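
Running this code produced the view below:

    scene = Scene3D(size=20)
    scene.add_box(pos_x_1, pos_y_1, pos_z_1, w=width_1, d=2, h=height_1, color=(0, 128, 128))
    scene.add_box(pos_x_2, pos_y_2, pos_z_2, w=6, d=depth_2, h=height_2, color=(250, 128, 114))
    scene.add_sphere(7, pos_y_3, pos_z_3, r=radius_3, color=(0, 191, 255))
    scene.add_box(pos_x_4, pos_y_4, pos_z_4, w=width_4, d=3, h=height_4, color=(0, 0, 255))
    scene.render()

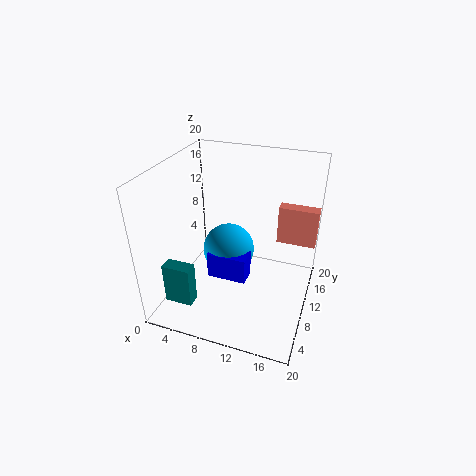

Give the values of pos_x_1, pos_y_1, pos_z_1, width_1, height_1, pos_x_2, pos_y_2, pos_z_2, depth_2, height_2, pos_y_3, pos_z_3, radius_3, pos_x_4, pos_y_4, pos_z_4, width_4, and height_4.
pos_x_1 = 1, pos_y_1 = 4, pos_z_1 = 1, width_1 = 4, height_1 = 6, pos_x_2 = 14, pos_y_2 = 17, pos_z_2 = 6, depth_2 = 2, height_2 = 6, pos_y_3 = 14, pos_z_3 = 5, radius_3 = 4, pos_x_4 = 5, pos_y_4 = 10, pos_z_4 = 2, width_4 = 6, height_4 = 4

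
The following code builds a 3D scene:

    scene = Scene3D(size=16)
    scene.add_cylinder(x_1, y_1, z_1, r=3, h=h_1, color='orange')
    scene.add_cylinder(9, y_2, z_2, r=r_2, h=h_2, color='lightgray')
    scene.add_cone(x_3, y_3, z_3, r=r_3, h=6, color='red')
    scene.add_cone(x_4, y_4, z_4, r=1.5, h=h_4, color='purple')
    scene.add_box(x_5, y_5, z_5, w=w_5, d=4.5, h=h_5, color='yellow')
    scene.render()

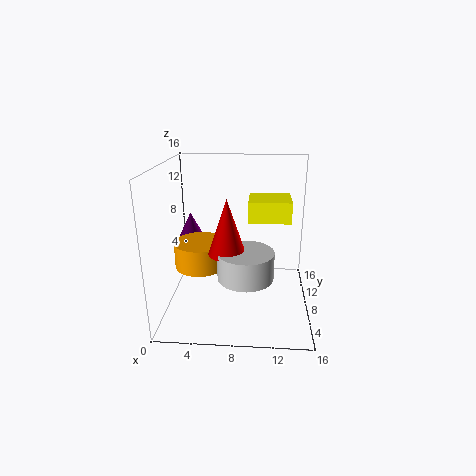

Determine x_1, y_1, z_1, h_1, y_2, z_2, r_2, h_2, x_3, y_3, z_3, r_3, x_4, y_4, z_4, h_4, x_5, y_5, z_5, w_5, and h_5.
x_1 = 3.5; y_1 = 9; z_1 = 4; h_1 = 3; y_2 = 5.5; z_2 = 4.5; r_2 = 3; h_2 = 3; x_3 = 7; y_3 = 6; z_3 = 7; r_3 = 2; x_4 = 1.5; y_4 = 13.5; z_4 = 6; h_4 = 3; x_5 = 9; y_5 = 10; z_5 = 9; w_5 = 5; h_5 = 2.5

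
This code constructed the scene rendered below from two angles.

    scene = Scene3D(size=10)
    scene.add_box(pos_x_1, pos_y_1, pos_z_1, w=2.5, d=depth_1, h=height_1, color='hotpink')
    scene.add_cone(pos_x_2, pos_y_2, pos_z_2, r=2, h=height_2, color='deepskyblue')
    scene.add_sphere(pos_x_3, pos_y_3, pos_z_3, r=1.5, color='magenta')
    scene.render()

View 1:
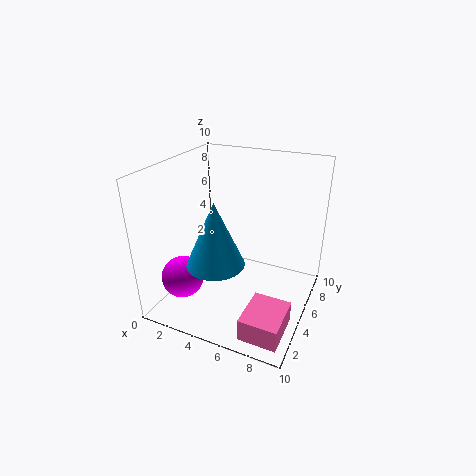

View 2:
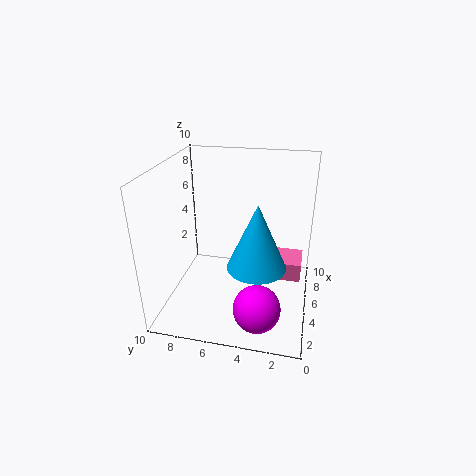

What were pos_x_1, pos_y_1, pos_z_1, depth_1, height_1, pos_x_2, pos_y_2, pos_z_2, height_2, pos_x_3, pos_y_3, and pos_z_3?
pos_x_1 = 7; pos_y_1 = 0.5; pos_z_1 = 0.5; depth_1 = 3; height_1 = 1.5; pos_x_2 = 4; pos_y_2 = 3.5; pos_z_2 = 3.5; height_2 = 4.5; pos_x_3 = 1.5; pos_y_3 = 3; pos_z_3 = 2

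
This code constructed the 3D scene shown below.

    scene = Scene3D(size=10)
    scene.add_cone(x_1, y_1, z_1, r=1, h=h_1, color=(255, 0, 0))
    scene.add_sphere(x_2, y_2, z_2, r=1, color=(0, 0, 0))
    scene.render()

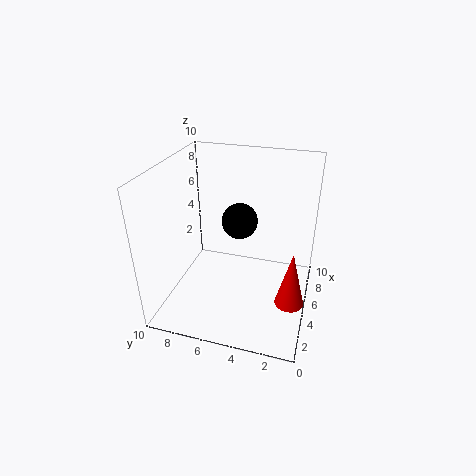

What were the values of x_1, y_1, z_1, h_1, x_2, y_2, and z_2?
x_1 = 4; y_1 = 1; z_1 = 1; h_1 = 4; x_2 = 2; y_2 = 4; z_2 = 8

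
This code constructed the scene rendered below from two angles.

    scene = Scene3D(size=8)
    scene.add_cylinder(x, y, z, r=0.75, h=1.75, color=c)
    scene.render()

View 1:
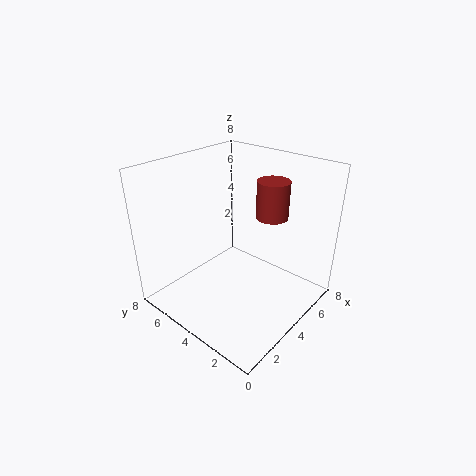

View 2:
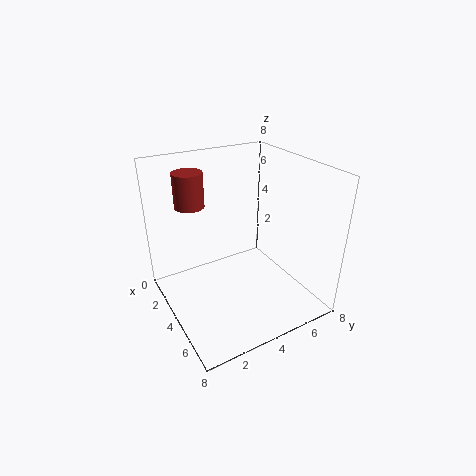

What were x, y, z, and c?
x = 3.5, y = 1.5, z = 6.25, c = 'brown'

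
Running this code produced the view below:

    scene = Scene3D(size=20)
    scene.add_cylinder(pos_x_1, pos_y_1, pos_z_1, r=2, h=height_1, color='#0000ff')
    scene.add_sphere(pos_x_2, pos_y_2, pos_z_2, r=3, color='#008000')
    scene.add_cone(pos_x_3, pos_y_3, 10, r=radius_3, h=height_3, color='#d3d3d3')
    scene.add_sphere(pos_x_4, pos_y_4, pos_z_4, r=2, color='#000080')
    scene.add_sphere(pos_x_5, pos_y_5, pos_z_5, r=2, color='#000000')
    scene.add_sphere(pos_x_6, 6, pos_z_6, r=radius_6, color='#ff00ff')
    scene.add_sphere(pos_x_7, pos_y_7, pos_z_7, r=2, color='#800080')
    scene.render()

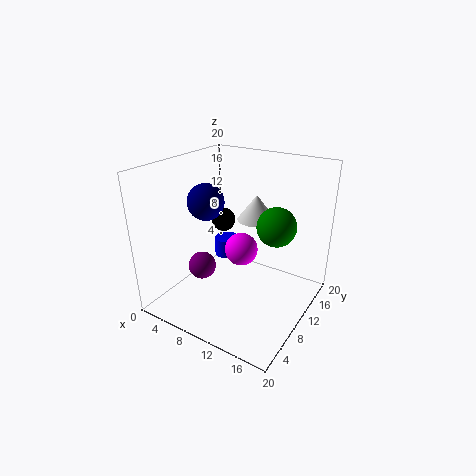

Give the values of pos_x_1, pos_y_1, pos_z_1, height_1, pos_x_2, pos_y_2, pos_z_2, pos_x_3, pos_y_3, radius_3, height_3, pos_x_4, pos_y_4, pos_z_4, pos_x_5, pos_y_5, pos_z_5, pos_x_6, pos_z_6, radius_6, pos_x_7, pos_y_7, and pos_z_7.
pos_x_1 = 4
pos_y_1 = 16
pos_z_1 = 3
height_1 = 3
pos_x_2 = 13
pos_y_2 = 16
pos_z_2 = 10
pos_x_3 = 9
pos_y_3 = 17
radius_3 = 3
height_3 = 4
pos_x_4 = 11
pos_y_4 = 2
pos_z_4 = 18
pos_x_5 = 2
pos_y_5 = 18
pos_z_5 = 8
pos_x_6 = 13
pos_z_6 = 11
radius_6 = 2
pos_x_7 = 5
pos_y_7 = 8
pos_z_7 = 5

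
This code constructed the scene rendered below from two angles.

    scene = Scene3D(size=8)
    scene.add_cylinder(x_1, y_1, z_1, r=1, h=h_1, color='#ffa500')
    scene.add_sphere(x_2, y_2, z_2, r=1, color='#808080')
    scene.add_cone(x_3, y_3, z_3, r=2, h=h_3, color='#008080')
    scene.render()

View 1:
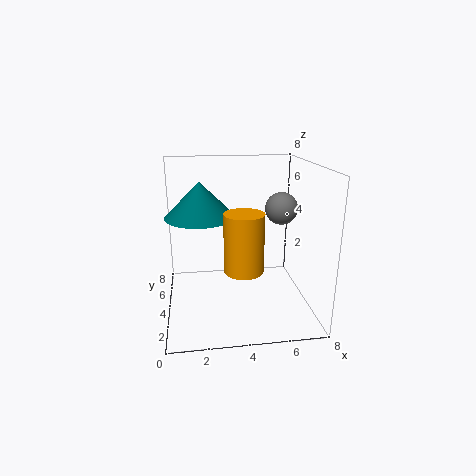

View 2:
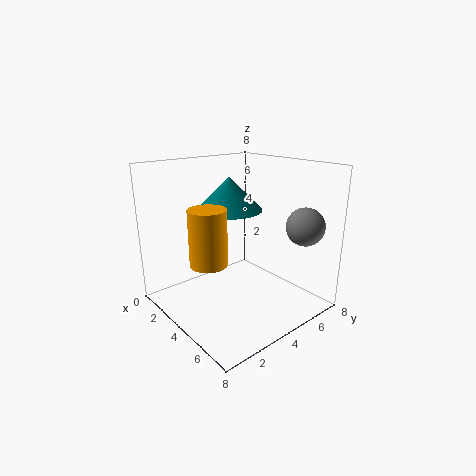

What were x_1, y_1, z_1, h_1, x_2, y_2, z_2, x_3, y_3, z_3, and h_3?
x_1 = 4, y_1 = 2, z_1 = 3, h_1 = 3, x_2 = 7, y_2 = 6, z_2 = 5, x_3 = 2, y_3 = 5, z_3 = 5, h_3 = 2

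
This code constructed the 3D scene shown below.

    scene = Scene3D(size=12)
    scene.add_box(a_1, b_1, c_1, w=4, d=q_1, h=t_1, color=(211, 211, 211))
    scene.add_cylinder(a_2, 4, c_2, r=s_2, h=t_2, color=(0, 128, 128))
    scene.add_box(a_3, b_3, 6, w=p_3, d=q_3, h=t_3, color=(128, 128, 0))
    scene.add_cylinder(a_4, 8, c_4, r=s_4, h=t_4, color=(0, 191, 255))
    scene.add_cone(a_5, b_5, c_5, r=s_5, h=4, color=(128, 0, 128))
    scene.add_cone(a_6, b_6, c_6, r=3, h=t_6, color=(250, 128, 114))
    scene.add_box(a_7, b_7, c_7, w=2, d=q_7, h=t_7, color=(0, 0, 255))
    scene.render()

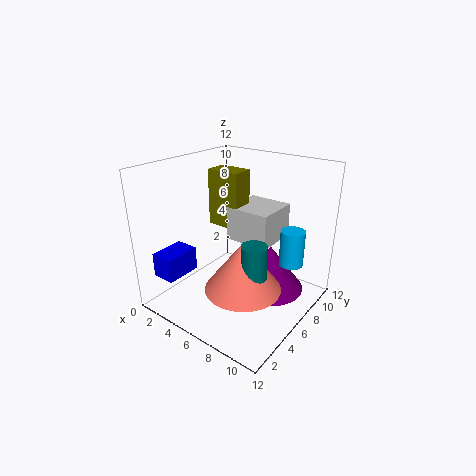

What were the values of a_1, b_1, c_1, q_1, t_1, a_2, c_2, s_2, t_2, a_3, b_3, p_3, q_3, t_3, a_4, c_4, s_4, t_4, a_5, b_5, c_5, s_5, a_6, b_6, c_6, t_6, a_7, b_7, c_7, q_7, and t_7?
a_1 = 4
b_1 = 7
c_1 = 5
q_1 = 4
t_1 = 3
a_2 = 9
c_2 = 3
s_2 = 1
t_2 = 4
a_3 = 2
b_3 = 7
p_3 = 3
q_3 = 2
t_3 = 5
a_4 = 10
c_4 = 4
s_4 = 1
t_4 = 3
a_5 = 8
b_5 = 8
c_5 = 1
s_5 = 3
a_6 = 8
b_6 = 4
c_6 = 3
t_6 = 4
a_7 = 1
b_7 = 1
c_7 = 3
q_7 = 3
t_7 = 2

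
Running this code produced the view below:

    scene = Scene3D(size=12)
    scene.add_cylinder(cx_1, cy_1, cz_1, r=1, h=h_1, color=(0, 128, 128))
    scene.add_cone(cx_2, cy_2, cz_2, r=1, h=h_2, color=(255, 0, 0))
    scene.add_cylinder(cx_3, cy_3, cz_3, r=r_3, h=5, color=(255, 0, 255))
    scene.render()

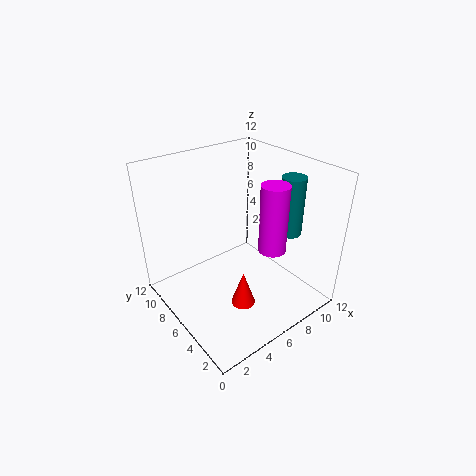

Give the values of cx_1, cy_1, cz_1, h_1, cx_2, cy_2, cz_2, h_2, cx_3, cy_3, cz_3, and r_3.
cx_1 = 10
cy_1 = 4
cz_1 = 6
h_1 = 5
cx_2 = 5
cy_2 = 4
cz_2 = 1
h_2 = 3
cx_3 = 6
cy_3 = 2
cz_3 = 7
r_3 = 1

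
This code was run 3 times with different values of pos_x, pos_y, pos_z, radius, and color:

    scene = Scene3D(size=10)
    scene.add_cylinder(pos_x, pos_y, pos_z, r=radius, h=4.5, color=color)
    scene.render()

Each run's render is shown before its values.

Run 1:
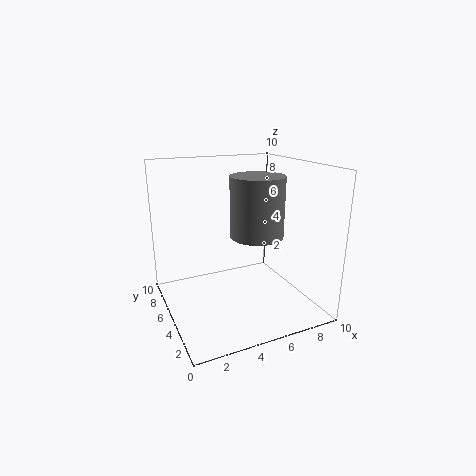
pos_x = 7, pos_y = 6, pos_z = 4.5, radius = 2, color = 'gray'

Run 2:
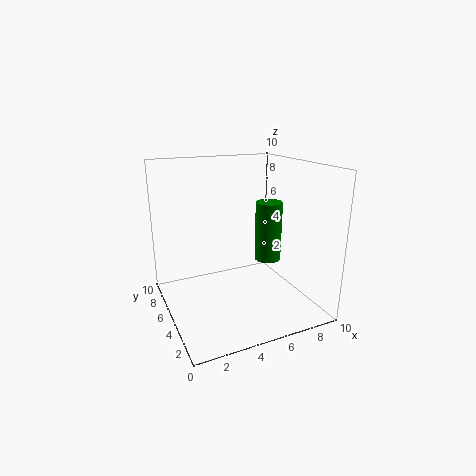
pos_x = 8, pos_y = 6, pos_z = 2.5, radius = 1, color = 'green'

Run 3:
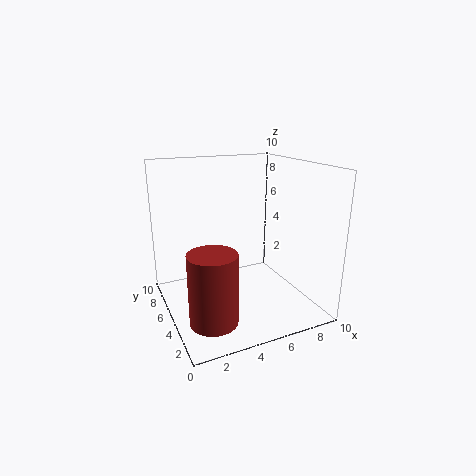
pos_x = 2, pos_y = 2, pos_z = 1, radius = 1.5, color = 'brown'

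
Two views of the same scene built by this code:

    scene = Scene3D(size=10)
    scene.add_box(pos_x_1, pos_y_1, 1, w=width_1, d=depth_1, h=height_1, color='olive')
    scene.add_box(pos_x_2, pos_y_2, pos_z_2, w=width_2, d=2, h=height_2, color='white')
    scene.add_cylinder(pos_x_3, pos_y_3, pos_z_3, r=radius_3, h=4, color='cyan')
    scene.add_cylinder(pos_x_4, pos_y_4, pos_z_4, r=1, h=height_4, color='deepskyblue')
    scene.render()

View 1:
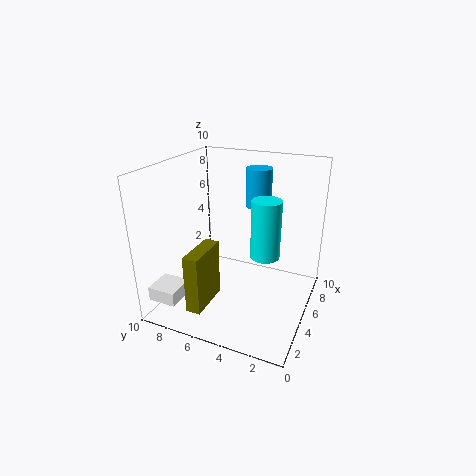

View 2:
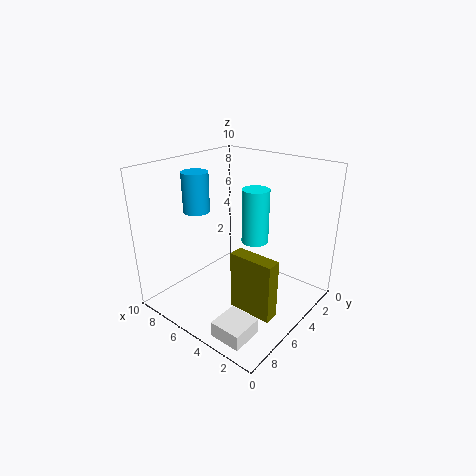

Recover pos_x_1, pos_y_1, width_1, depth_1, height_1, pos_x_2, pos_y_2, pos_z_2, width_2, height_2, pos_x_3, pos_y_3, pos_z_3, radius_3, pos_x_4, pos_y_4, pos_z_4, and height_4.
pos_x_1 = 1
pos_y_1 = 6
width_1 = 3
depth_1 = 1
height_1 = 4
pos_x_2 = 1
pos_y_2 = 8
pos_z_2 = 1
width_2 = 2
height_2 = 1
pos_x_3 = 5
pos_y_3 = 3
pos_z_3 = 4
radius_3 = 1
pos_x_4 = 9
pos_y_4 = 5
pos_z_4 = 6
height_4 = 3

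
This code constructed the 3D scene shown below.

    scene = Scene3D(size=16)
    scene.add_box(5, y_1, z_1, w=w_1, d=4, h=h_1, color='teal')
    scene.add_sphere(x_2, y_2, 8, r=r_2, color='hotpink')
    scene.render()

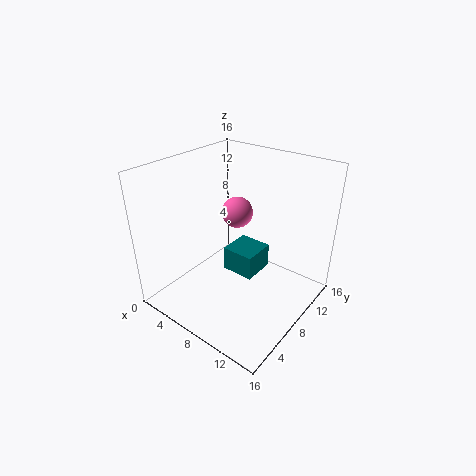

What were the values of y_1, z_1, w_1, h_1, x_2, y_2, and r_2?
y_1 = 9
z_1 = 2
w_1 = 4
h_1 = 3
x_2 = 4
y_2 = 13
r_2 = 2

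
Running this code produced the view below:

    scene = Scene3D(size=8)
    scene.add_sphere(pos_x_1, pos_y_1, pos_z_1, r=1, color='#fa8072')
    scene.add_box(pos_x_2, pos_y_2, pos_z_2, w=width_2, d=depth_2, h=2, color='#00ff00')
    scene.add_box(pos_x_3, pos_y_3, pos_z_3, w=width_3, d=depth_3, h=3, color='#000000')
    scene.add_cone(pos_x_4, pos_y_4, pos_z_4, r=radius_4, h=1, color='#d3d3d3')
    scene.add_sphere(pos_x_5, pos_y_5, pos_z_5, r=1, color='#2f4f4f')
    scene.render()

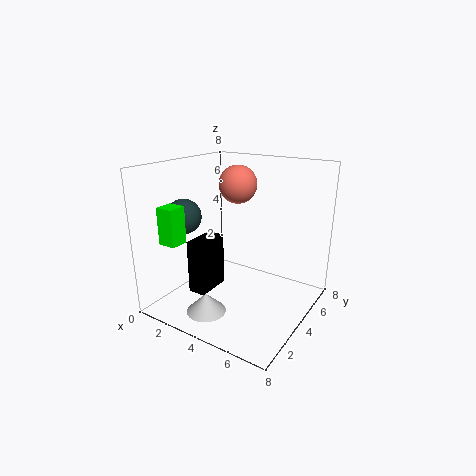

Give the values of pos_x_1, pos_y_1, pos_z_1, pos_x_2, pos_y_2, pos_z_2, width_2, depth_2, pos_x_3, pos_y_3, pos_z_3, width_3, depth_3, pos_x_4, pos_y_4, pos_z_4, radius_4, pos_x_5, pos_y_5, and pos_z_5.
pos_x_1 = 4
pos_y_1 = 4
pos_z_1 = 7
pos_x_2 = 1
pos_y_2 = 1
pos_z_2 = 4
width_2 = 1
depth_2 = 1
pos_x_3 = 2
pos_y_3 = 2
pos_z_3 = 1
width_3 = 1
depth_3 = 2
pos_x_4 = 4
pos_y_4 = 1
pos_z_4 = 1
radius_4 = 1
pos_x_5 = 1
pos_y_5 = 3
pos_z_5 = 5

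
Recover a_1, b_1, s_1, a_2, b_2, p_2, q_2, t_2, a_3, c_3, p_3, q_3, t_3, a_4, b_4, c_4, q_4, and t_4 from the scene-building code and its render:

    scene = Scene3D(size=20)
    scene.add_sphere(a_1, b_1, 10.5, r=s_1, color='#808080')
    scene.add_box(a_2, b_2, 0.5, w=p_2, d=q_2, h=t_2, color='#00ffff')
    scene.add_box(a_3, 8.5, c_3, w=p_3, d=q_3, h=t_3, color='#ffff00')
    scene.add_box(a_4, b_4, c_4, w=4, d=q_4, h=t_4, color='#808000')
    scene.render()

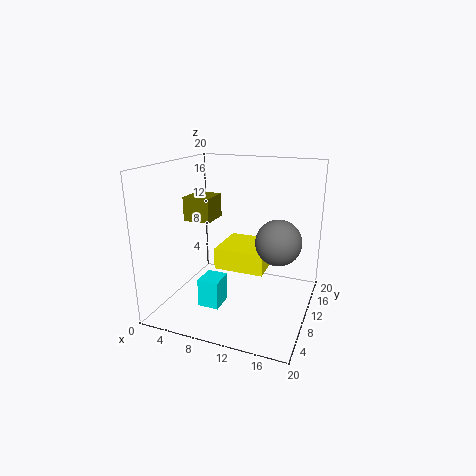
a_1 = 16, b_1 = 9, s_1 = 3, a_2 = 5.5, b_2 = 6, p_2 = 3, q_2 = 3.5, t_2 = 4, a_3 = 7, c_3 = 5.5, p_3 = 7, q_3 = 7, t_3 = 3, a_4 = 1.5, b_4 = 10, c_4 = 11.5, q_4 = 4.5, t_4 = 3.5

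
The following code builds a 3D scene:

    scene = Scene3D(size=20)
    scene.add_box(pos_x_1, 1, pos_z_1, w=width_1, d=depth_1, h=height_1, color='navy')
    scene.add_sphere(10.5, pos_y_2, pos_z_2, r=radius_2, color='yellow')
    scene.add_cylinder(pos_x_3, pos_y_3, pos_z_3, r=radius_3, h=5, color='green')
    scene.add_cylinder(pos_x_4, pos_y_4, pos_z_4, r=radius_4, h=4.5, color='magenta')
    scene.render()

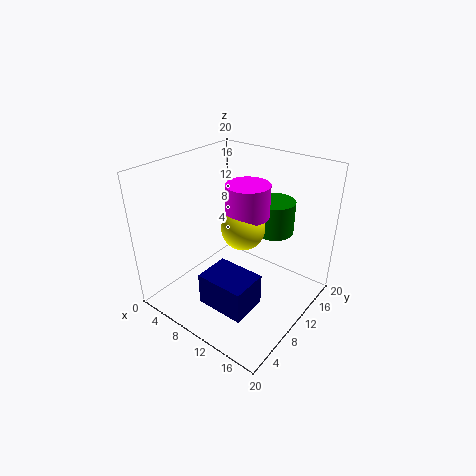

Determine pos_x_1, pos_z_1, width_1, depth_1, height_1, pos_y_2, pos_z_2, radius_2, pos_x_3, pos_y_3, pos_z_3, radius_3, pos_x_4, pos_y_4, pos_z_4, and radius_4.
pos_x_1 = 11
pos_z_1 = 5.5
width_1 = 6
depth_1 = 4.5
height_1 = 4
pos_y_2 = 10.5
pos_z_2 = 11.5
radius_2 = 3
pos_x_3 = 11.5
pos_y_3 = 17
pos_z_3 = 8.5
radius_3 = 3
pos_x_4 = 10.5
pos_y_4 = 11.5
pos_z_4 = 13
radius_4 = 3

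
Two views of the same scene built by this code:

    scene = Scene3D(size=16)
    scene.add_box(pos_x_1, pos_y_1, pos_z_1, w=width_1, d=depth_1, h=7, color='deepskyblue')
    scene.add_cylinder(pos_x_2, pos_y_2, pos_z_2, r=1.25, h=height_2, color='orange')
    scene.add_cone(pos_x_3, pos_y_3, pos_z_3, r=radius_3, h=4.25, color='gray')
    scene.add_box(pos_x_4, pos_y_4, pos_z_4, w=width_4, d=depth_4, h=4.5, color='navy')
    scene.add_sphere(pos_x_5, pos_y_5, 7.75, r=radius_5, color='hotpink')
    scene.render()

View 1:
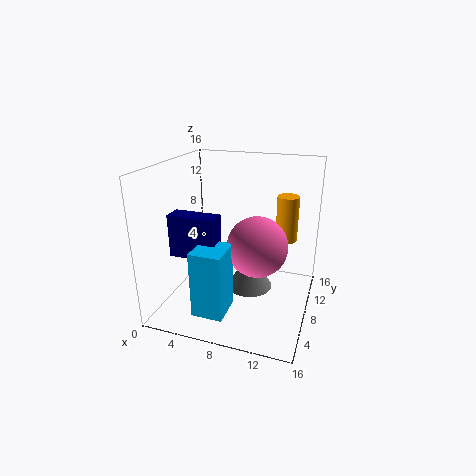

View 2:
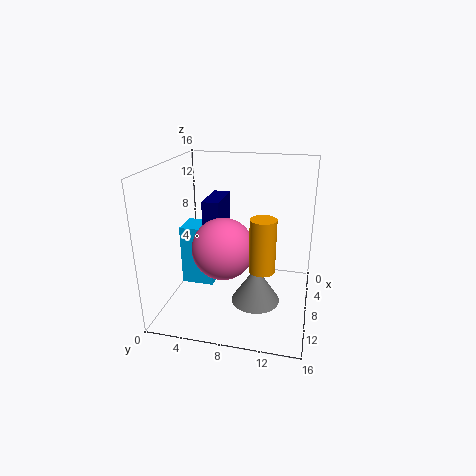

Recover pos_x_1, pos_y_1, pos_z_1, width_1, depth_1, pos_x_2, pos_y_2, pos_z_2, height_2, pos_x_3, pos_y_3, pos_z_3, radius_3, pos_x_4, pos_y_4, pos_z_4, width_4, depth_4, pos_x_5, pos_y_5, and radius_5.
pos_x_1 = 5.25; pos_y_1 = 1.25; pos_z_1 = 1.75; width_1 = 3.25; depth_1 = 3.75; pos_x_2 = 12.75; pos_y_2 = 11.5; pos_z_2 = 7; height_2 = 5.25; pos_x_3 = 8.75; pos_y_3 = 10.25; pos_z_3 = 0.75; radius_3 = 2.75; pos_x_4 = 2; pos_y_4 = 3.5; pos_z_4 = 7; width_4 = 5; depth_4 = 2; pos_x_5 = 10.5; pos_y_5 = 7; radius_5 = 3.25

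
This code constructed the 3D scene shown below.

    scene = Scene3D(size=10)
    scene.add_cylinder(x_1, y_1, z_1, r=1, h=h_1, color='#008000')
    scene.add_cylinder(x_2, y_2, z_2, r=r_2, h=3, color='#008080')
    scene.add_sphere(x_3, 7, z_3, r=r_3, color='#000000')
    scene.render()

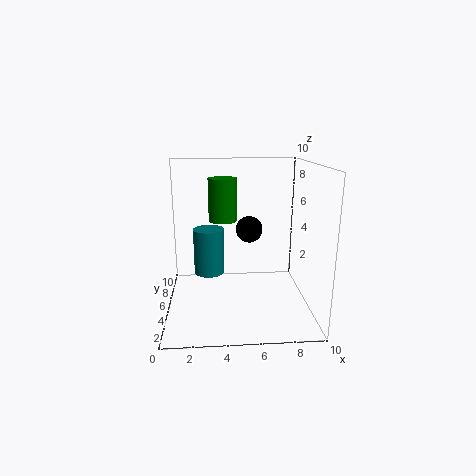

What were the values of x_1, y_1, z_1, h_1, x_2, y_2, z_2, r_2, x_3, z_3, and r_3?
x_1 = 4; y_1 = 6; z_1 = 6; h_1 = 3; x_2 = 3; y_2 = 4; z_2 = 3; r_2 = 1; x_3 = 6; z_3 = 5; r_3 = 1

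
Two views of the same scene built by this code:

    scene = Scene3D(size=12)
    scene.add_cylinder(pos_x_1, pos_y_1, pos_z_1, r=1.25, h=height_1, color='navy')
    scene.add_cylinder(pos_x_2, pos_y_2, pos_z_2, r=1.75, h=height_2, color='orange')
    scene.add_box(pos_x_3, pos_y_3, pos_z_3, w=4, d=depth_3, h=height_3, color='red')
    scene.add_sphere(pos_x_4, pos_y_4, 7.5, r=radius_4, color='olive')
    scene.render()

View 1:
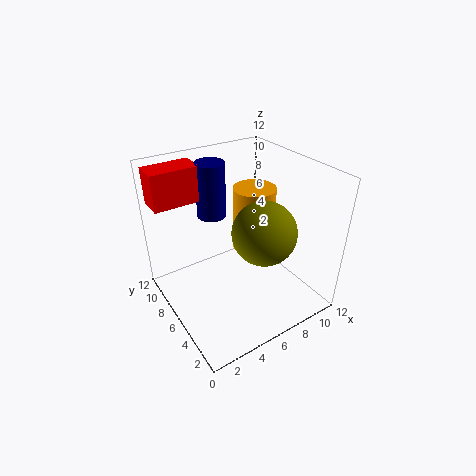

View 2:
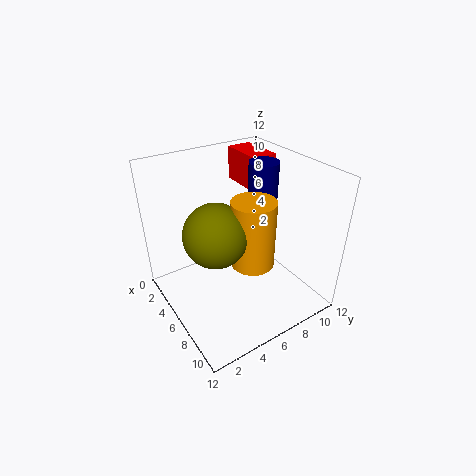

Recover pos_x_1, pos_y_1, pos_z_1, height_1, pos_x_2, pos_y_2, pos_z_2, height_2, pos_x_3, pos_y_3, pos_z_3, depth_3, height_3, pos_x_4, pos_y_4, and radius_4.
pos_x_1 = 5.25; pos_y_1 = 9; pos_z_1 = 7; height_1 = 4.75; pos_x_2 = 7.75; pos_y_2 = 6.25; pos_z_2 = 4.5; height_2 = 5.5; pos_x_3 = 0.25; pos_y_3 = 8.75; pos_z_3 = 8.75; depth_3 = 2.25; height_3 = 3; pos_x_4 = 6.75; pos_y_4 = 3.5; radius_4 = 2.5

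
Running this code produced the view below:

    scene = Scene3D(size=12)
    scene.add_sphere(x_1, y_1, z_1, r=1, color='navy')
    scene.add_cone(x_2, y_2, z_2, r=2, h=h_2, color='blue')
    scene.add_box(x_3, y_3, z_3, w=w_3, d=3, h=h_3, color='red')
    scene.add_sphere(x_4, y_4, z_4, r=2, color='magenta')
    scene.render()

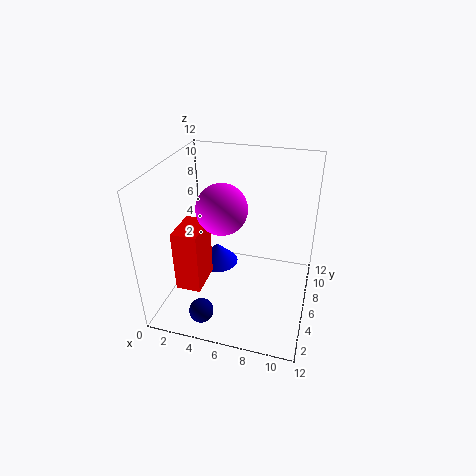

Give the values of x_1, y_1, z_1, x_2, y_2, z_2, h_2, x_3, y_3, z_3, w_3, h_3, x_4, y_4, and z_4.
x_1 = 4
y_1 = 2
z_1 = 1
x_2 = 3
y_2 = 9
z_2 = 1
h_2 = 2
x_3 = 2
y_3 = 2
z_3 = 3
w_3 = 2
h_3 = 5
x_4 = 5
y_4 = 5
z_4 = 9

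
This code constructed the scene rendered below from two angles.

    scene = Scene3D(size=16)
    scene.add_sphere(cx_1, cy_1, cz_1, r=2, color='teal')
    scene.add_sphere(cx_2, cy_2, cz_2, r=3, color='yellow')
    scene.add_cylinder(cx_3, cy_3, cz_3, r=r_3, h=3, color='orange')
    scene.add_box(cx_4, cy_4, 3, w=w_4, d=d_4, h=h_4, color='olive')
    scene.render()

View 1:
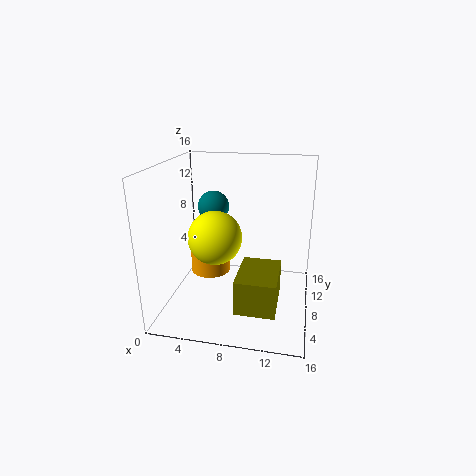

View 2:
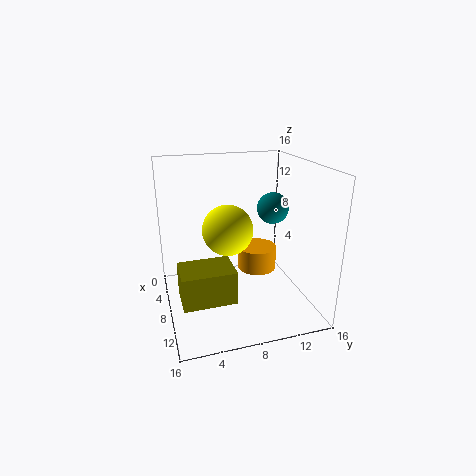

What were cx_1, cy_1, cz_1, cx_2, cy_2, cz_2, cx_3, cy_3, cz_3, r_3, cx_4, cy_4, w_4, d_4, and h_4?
cx_1 = 3.5, cy_1 = 14, cz_1 = 9.5, cx_2 = 5.5, cy_2 = 7.5, cz_2 = 8, cx_3 = 3.5, cy_3 = 12, cz_3 = 1.5, r_3 = 2.5, cx_4 = 9, cy_4 = 1, w_4 = 4, d_4 = 5.5, h_4 = 3.5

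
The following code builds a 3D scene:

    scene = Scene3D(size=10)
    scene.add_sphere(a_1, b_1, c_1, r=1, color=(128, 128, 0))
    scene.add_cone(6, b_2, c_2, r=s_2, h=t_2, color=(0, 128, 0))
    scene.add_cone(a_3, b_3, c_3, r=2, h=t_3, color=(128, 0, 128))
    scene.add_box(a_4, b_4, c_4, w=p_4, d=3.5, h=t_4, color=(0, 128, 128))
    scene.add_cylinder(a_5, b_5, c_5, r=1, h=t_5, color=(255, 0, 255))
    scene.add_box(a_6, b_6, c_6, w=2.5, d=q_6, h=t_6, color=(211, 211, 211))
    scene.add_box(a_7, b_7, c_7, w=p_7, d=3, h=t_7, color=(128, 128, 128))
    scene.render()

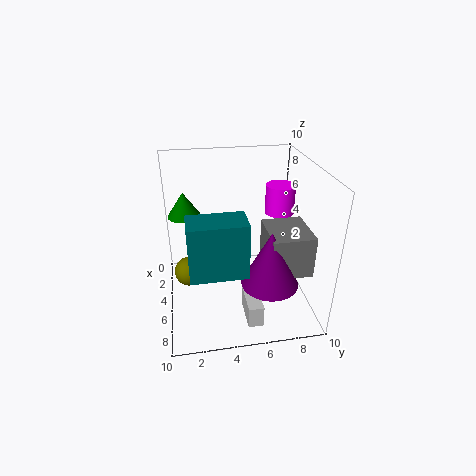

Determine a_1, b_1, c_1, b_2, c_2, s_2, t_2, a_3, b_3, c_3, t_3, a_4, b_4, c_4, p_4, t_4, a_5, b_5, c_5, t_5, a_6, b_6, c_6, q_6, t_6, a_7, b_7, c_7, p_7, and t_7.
a_1 = 5.5; b_1 = 1.5; c_1 = 3; b_2 = 1.5; c_2 = 7.5; s_2 = 1; t_2 = 1.5; a_3 = 6.5; b_3 = 7; c_3 = 2; t_3 = 4; a_4 = 7; b_4 = 1.5; c_4 = 4.5; p_4 = 2; t_4 = 3.5; a_5 = 4.5; b_5 = 8; c_5 = 6.5; t_5 = 2; a_6 = 6.5; b_6 = 5; c_6 = 0.5; q_6 = 1; t_6 = 1.5; a_7 = 3.5; b_7 = 7; c_7 = 2.5; p_7 = 3.5; t_7 = 3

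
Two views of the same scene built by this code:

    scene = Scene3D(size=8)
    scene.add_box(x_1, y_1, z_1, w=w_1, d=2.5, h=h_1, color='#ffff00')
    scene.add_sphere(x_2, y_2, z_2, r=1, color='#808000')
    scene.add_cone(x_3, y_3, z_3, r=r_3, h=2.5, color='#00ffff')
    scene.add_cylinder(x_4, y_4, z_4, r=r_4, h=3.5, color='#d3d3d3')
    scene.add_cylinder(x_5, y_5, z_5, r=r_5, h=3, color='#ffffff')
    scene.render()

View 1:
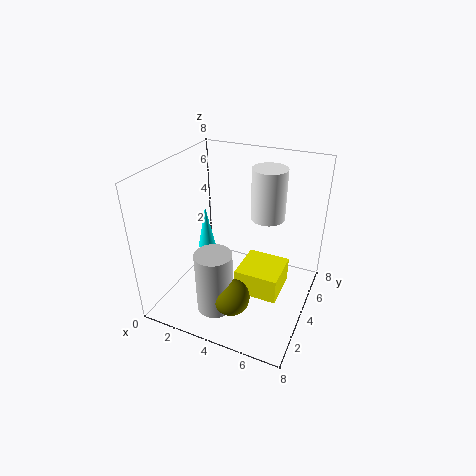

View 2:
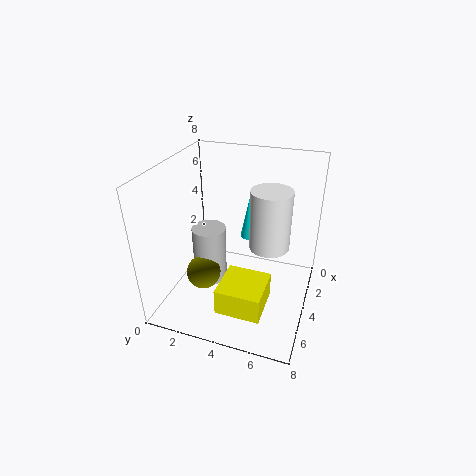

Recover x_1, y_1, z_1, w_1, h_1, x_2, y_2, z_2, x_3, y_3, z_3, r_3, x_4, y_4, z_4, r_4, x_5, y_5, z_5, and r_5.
x_1 = 4, y_1 = 3.5, z_1 = 0.5, w_1 = 2.5, h_1 = 1.5, x_2 = 4.5, y_2 = 2, z_2 = 1.5, x_3 = 2, y_3 = 4, z_3 = 3, r_3 = 0.5, x_4 = 3.5, y_4 = 2, z_4 = 0.5, r_4 = 1, x_5 = 5, y_5 = 6, z_5 = 4.5, r_5 = 1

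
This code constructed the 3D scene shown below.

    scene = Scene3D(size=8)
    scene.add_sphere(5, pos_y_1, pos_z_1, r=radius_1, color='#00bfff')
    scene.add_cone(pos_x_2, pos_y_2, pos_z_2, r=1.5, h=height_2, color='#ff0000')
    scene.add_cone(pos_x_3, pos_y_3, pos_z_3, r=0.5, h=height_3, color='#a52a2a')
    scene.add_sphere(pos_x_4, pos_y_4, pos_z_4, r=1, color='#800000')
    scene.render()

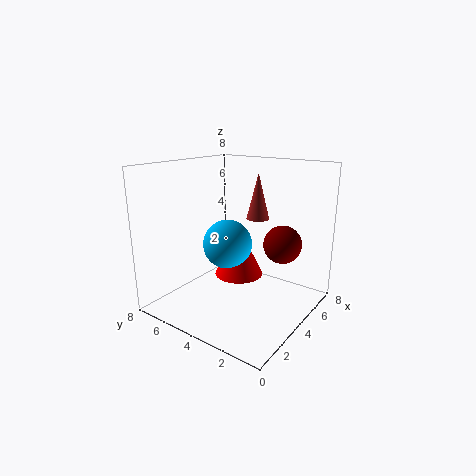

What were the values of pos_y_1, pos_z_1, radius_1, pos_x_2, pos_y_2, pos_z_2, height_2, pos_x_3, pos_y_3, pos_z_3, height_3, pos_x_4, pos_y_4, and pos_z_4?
pos_y_1 = 5.5; pos_z_1 = 3; radius_1 = 1.5; pos_x_2 = 5.5; pos_y_2 = 5; pos_z_2 = 1; height_2 = 3; pos_x_3 = 2; pos_y_3 = 1.5; pos_z_3 = 6; height_3 = 2; pos_x_4 = 4.5; pos_y_4 = 1.5; pos_z_4 = 4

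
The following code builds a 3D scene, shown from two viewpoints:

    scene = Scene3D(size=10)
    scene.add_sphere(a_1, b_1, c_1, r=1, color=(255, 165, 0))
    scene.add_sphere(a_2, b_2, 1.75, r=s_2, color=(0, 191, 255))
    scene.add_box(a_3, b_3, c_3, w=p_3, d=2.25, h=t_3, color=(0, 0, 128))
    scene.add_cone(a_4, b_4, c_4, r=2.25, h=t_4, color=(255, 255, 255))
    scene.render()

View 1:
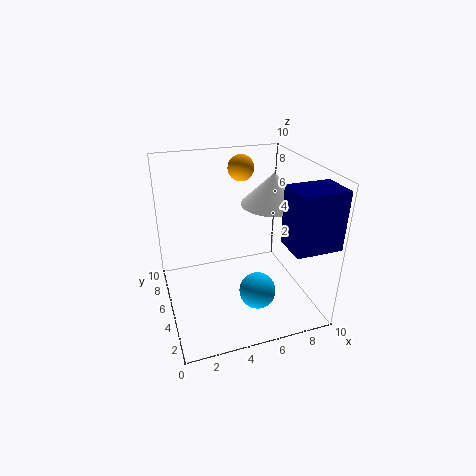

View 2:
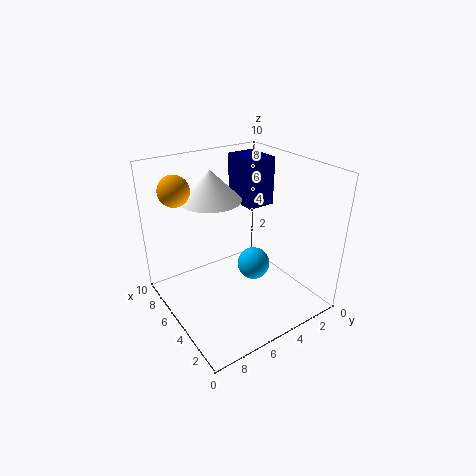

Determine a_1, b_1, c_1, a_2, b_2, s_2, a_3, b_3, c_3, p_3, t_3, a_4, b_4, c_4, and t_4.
a_1 = 6.5; b_1 = 8.75; c_1 = 8.75; a_2 = 5.75; b_2 = 3; s_2 = 1.25; a_3 = 7; b_3 = 0.25; c_3 = 5.75; p_3 = 3; t_3 = 3.75; a_4 = 7.75; b_4 = 5.5; c_4 = 7; t_4 = 2.25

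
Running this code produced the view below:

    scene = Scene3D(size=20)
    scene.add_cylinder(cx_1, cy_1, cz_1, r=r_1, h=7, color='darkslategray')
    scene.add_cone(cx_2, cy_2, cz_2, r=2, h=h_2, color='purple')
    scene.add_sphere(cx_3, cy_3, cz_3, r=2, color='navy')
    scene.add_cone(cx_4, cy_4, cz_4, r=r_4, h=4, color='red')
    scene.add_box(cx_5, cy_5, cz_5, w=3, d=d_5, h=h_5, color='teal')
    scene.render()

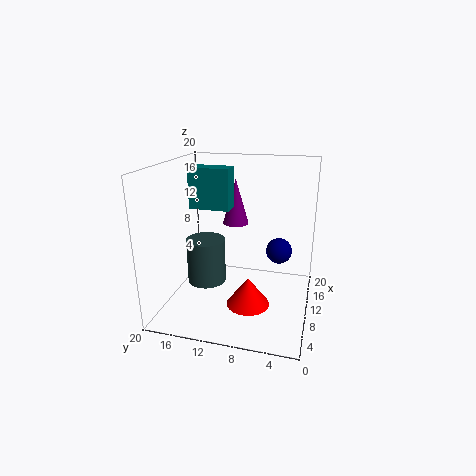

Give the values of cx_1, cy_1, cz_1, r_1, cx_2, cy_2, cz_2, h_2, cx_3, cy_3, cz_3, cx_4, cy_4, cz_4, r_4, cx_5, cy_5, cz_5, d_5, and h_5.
cx_1 = 13, cy_1 = 16, cz_1 = 1, r_1 = 3, cx_2 = 16, cy_2 = 12, cz_2 = 10, h_2 = 7, cx_3 = 16, cy_3 = 5, cz_3 = 6, cx_4 = 8, cy_4 = 8, cz_4 = 1, r_4 = 3, cx_5 = 12, cy_5 = 12, cz_5 = 13, d_5 = 6, h_5 = 6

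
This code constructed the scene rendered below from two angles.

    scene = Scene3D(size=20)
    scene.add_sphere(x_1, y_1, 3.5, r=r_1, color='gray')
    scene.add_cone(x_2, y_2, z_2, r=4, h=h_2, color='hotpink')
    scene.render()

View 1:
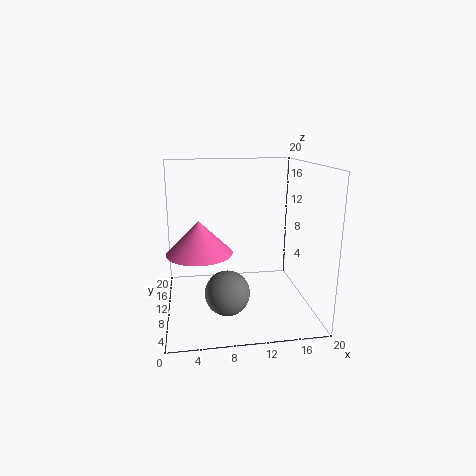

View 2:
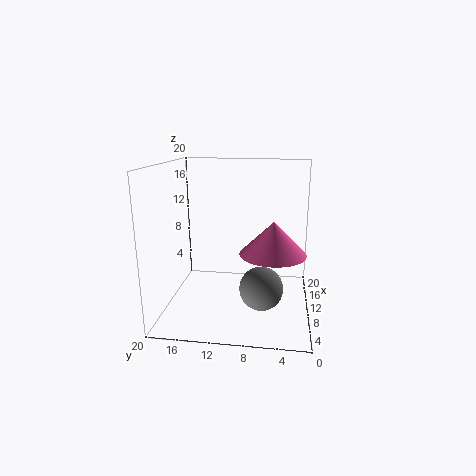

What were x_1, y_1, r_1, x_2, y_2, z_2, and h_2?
x_1 = 8; y_1 = 6.5; r_1 = 3; x_2 = 4.5; y_2 = 5; z_2 = 10; h_2 = 4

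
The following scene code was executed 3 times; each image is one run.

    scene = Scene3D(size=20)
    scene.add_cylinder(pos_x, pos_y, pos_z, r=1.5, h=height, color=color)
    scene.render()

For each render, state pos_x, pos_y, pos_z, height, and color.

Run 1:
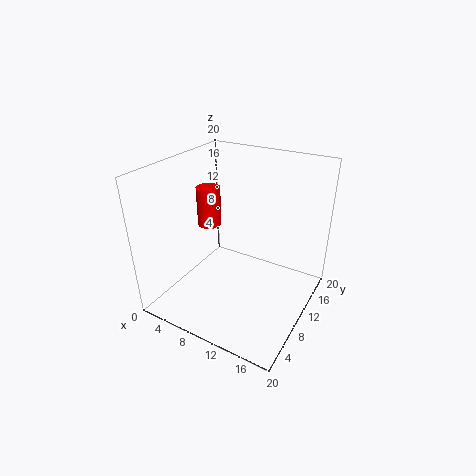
pos_x = 7.5, pos_y = 7, pos_z = 13, height = 5, color = 'red'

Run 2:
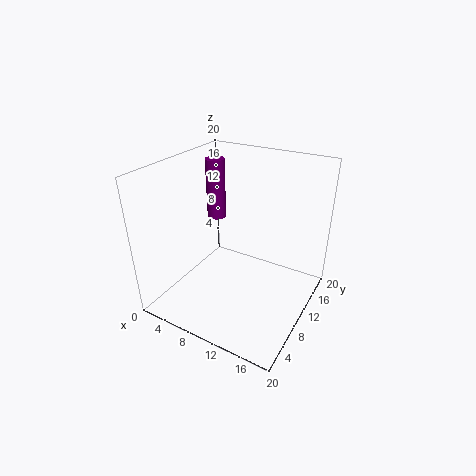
pos_x = 2.5, pos_y = 16, pos_z = 9, height = 9.5, color = 'purple'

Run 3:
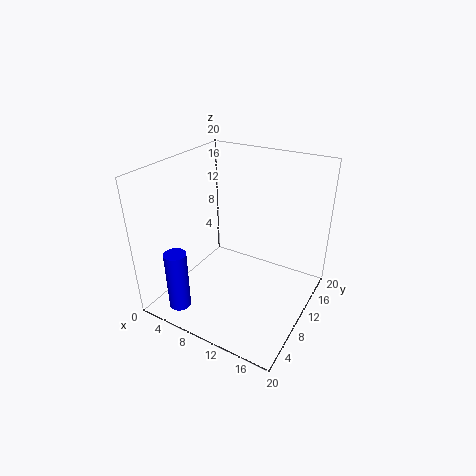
pos_x = 4.5, pos_y = 3, pos_z = 1, height = 8.5, color = 'blue'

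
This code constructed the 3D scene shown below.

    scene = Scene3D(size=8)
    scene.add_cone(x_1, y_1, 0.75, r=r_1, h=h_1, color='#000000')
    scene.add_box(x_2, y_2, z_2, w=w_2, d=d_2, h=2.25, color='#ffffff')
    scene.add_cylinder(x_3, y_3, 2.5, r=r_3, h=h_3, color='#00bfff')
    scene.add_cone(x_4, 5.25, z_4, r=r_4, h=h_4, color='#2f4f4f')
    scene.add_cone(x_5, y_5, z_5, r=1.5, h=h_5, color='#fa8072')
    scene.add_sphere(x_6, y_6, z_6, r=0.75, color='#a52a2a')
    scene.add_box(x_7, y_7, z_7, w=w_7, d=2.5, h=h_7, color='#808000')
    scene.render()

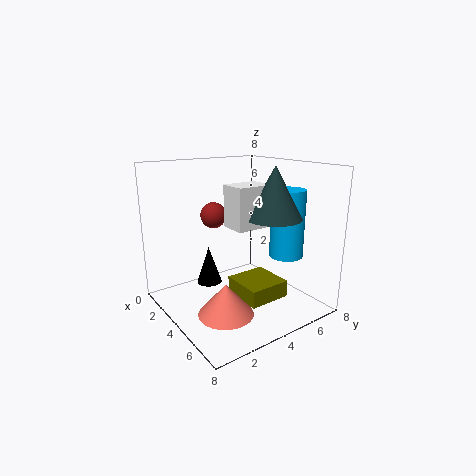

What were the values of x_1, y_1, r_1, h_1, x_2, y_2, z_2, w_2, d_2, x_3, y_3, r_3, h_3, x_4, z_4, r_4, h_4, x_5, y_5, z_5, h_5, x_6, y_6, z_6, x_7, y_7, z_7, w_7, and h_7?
x_1 = 2, y_1 = 3.25, r_1 = 0.75, h_1 = 2.25, x_2 = 3.75, y_2 = 3.25, z_2 = 4.75, w_2 = 1.5, d_2 = 2, x_3 = 4.75, y_3 = 7, r_3 = 1, h_3 = 4, x_4 = 5.5, z_4 = 5.25, r_4 = 1.5, h_4 = 2.75, x_5 = 5, y_5 = 2.5, z_5 = 0.25, h_5 = 1.75, x_6 = 2.25, y_6 = 3.5, z_6 = 5, x_7 = 3, y_7 = 4, z_7 = 0.25, w_7 = 2.5, h_7 = 1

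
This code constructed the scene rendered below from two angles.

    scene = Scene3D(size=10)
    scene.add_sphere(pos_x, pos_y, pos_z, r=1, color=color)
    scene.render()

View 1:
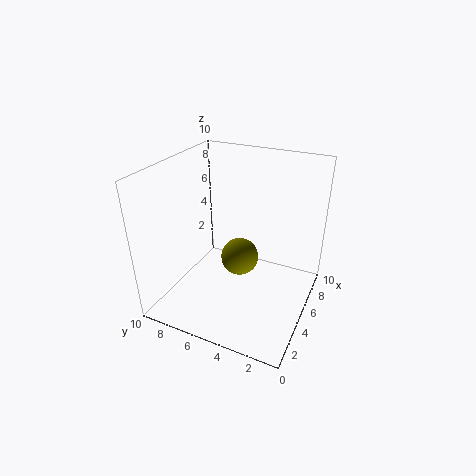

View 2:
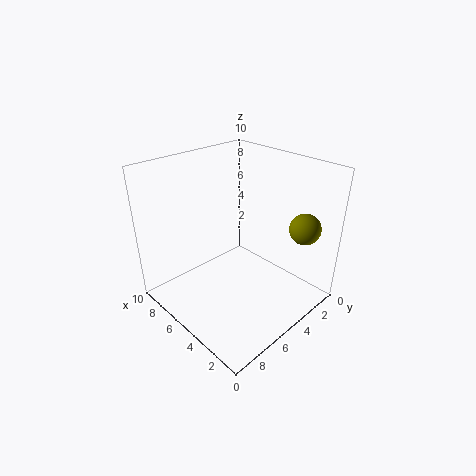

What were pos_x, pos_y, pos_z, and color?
pos_x = 1
pos_y = 3
pos_z = 6.5
color = 'olive'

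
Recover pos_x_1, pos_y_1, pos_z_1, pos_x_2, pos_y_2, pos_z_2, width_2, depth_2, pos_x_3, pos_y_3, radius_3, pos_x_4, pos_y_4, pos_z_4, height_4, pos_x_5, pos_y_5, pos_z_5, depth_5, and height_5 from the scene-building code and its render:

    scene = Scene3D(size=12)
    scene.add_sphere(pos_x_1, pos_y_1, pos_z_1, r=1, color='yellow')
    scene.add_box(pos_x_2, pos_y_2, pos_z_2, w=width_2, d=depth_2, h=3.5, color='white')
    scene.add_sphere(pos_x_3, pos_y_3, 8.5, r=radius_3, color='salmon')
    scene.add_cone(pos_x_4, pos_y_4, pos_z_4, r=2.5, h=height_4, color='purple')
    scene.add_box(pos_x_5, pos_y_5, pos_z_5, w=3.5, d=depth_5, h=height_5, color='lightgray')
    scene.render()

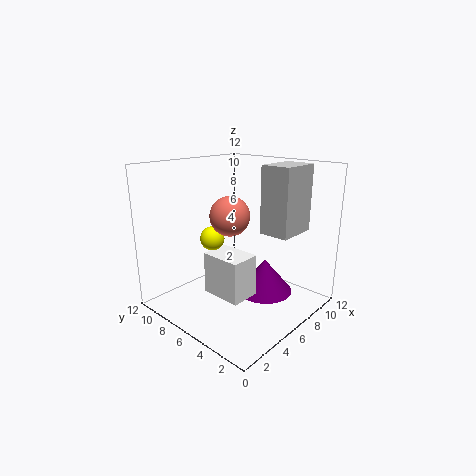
pos_x_1 = 4.5, pos_y_1 = 7.5, pos_z_1 = 6, pos_x_2 = 3.5, pos_y_2 = 4, pos_z_2 = 1.5, width_2 = 2.5, depth_2 = 3.5, pos_x_3 = 4, pos_y_3 = 5, radius_3 = 1.5, pos_x_4 = 8.5, pos_y_4 = 5, pos_z_4 = 0.5, height_4 = 3, pos_x_5 = 7, pos_y_5 = 2, pos_z_5 = 6.5, depth_5 = 2.5, height_5 = 5.5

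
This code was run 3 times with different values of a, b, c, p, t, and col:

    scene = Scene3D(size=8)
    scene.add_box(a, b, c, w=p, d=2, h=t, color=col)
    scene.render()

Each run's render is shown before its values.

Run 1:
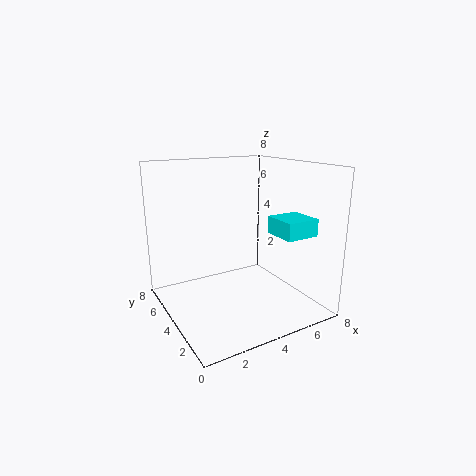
a = 6
b = 2
c = 4
p = 2
t = 1
col = 'cyan'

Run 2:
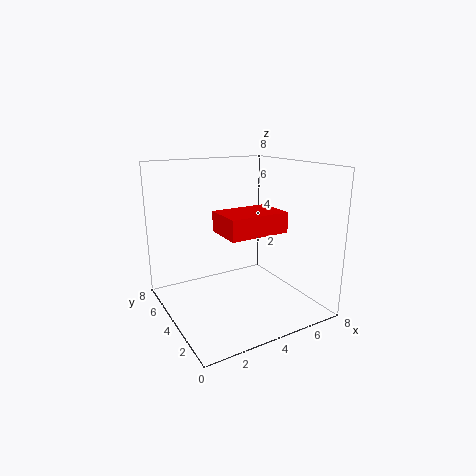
a = 2
b = 1
c = 5
p = 3
t = 1
col = 'red'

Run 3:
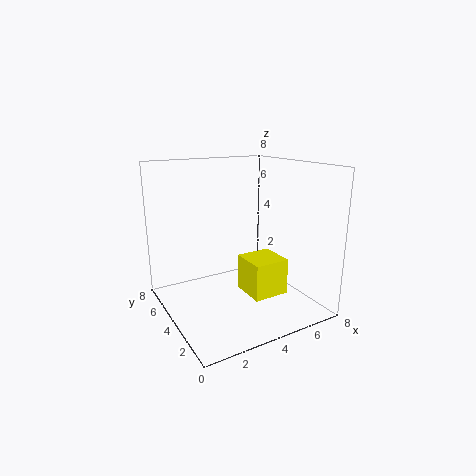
a = 4
b = 2
c = 1
p = 2
t = 2
col = 'yellow'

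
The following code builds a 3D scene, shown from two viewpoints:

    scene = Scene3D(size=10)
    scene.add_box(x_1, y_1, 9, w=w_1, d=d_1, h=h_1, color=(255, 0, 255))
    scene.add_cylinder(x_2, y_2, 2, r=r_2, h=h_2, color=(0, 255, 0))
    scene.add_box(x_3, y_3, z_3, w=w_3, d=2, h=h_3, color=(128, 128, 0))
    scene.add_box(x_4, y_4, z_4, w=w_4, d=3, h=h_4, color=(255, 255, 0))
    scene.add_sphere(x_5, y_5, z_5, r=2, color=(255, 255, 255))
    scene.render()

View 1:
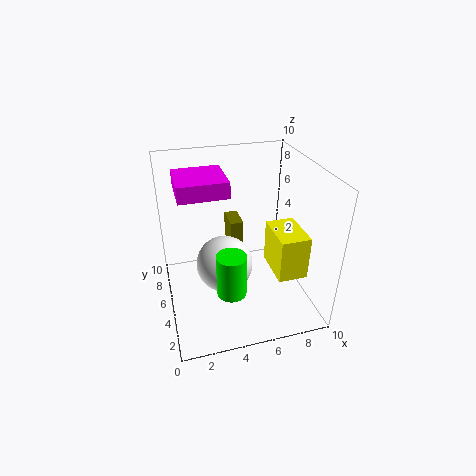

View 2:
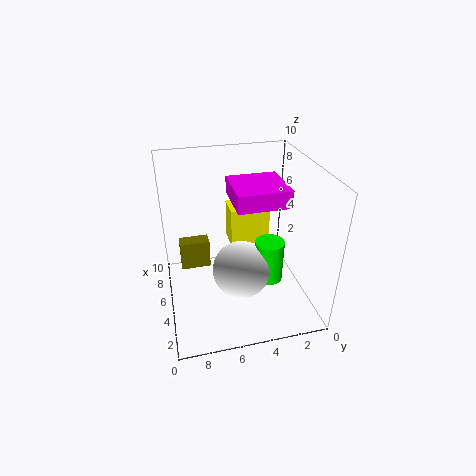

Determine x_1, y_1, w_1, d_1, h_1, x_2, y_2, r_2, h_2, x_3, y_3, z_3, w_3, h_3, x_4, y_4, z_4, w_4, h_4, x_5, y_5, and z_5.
x_1 = 1; y_1 = 3; w_1 = 3; d_1 = 3; h_1 = 1; x_2 = 4; y_2 = 3; r_2 = 1; h_2 = 3; x_3 = 5; y_3 = 7; z_3 = 3; w_3 = 1; h_3 = 2; x_4 = 7; y_4 = 2; z_4 = 3; w_4 = 2; h_4 = 3; x_5 = 4; y_5 = 5; z_5 = 3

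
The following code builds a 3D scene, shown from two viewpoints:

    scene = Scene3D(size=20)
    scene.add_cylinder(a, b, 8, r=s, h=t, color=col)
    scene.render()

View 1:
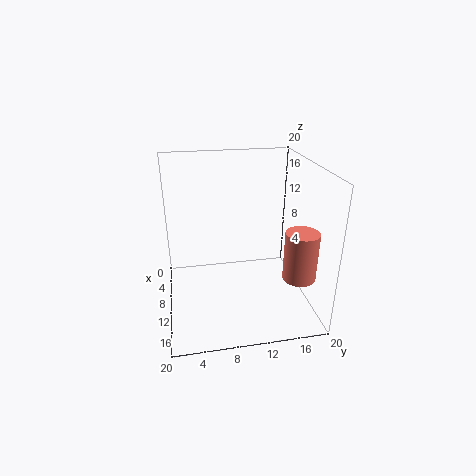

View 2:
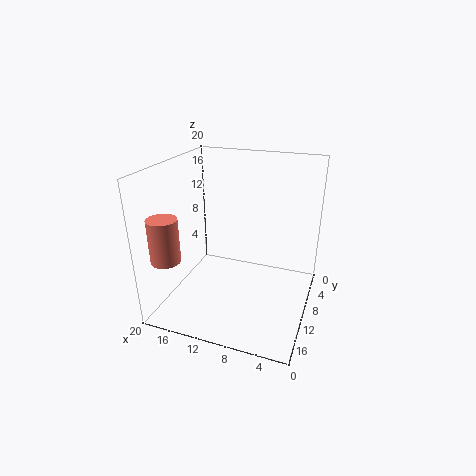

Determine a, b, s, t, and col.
a = 18, b = 16, s = 2, t = 6, col = 'salmon'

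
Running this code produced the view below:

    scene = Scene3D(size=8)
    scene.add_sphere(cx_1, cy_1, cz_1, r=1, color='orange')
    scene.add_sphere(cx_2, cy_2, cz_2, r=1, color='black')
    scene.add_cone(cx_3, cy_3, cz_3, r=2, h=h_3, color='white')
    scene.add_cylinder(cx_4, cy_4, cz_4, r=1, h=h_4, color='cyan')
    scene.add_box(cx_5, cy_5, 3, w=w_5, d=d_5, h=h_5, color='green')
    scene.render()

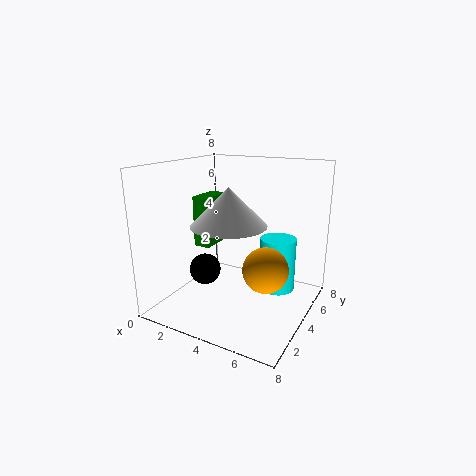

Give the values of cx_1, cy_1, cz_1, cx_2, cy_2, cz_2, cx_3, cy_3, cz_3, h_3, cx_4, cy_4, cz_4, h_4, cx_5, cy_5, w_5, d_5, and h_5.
cx_1 = 7; cy_1 = 1; cz_1 = 4; cx_2 = 1; cy_2 = 5; cz_2 = 1; cx_3 = 4; cy_3 = 3; cz_3 = 5; h_3 = 2; cx_4 = 6; cy_4 = 5; cz_4 = 1; h_4 = 3; cx_5 = 1; cy_5 = 4; w_5 = 1; d_5 = 2; h_5 = 3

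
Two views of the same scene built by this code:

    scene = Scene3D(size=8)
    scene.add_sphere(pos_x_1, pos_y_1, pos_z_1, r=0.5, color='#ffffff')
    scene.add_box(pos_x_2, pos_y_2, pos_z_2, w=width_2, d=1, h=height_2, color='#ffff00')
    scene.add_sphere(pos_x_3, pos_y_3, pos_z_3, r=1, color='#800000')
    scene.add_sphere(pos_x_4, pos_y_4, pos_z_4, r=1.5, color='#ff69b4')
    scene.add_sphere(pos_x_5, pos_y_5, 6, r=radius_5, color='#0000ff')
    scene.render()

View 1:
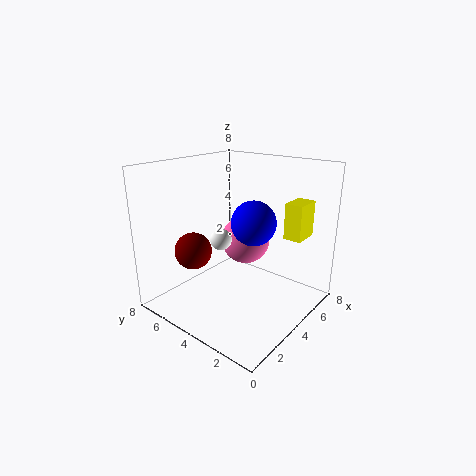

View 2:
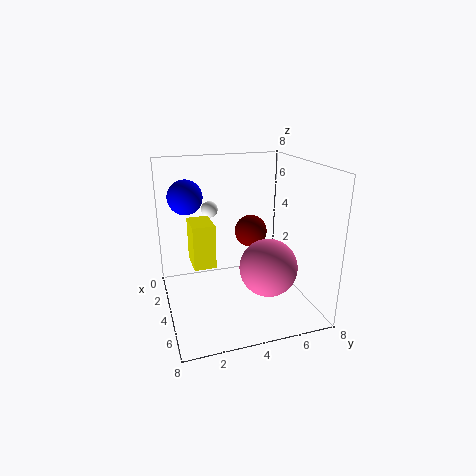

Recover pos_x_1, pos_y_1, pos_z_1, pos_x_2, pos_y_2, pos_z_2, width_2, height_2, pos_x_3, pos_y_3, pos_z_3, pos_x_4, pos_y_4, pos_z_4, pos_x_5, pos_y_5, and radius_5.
pos_x_1 = 1.5; pos_y_1 = 3; pos_z_1 = 5; pos_x_2 = 5.5; pos_y_2 = 1; pos_z_2 = 4; width_2 = 1.5; height_2 = 2; pos_x_3 = 2; pos_y_3 = 5.5; pos_z_3 = 3.5; pos_x_4 = 6; pos_y_4 = 5; pos_z_4 = 3; pos_x_5 = 2; pos_y_5 = 1.5; radius_5 = 1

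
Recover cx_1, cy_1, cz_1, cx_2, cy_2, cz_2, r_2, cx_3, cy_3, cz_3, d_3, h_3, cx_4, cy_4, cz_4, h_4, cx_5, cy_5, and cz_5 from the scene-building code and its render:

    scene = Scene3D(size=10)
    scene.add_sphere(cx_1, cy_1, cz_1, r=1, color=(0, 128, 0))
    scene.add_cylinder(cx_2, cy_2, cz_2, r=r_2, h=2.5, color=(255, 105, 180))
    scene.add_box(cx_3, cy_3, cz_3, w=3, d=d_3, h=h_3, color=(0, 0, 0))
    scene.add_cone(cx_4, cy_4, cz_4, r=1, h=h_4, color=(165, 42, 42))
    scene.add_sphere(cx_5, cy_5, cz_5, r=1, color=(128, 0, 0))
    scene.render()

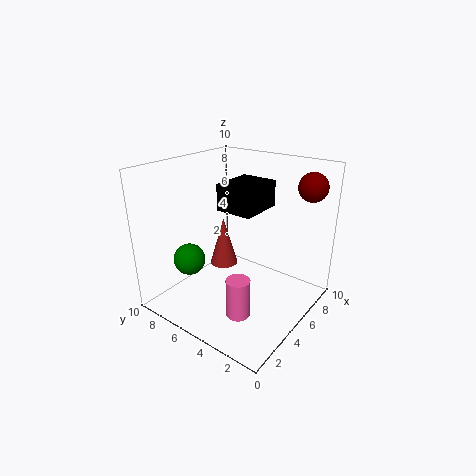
cx_1 = 1.5; cy_1 = 6.25; cz_1 = 4.5; cx_2 = 2; cy_2 = 2.75; cz_2 = 1.5; r_2 = 0.75; cx_3 = 3.75; cy_3 = 3.25; cz_3 = 7.25; d_3 = 2.5; h_3 = 1.75; cx_4 = 5.25; cy_4 = 6.5; cz_4 = 2.5; h_4 = 3.5; cx_5 = 8.25; cy_5 = 1.25; cz_5 = 8.5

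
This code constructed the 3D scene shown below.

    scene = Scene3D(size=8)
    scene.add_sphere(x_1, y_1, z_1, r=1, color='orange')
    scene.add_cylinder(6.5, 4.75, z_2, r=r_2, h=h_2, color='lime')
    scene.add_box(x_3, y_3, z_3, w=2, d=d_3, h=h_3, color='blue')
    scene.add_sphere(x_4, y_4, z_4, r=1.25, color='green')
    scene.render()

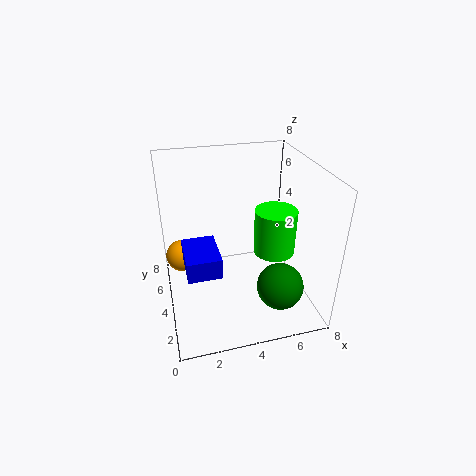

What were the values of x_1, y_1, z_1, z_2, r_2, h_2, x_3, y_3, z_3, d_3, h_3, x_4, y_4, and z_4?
x_1 = 1; y_1 = 6.75; z_1 = 1.5; z_2 = 2.25; r_2 = 1.25; h_2 = 2.75; x_3 = 1; y_3 = 3.5; z_3 = 1.75; d_3 = 2.75; h_3 = 1.25; x_4 = 5.75; y_4 = 1.75; z_4 = 2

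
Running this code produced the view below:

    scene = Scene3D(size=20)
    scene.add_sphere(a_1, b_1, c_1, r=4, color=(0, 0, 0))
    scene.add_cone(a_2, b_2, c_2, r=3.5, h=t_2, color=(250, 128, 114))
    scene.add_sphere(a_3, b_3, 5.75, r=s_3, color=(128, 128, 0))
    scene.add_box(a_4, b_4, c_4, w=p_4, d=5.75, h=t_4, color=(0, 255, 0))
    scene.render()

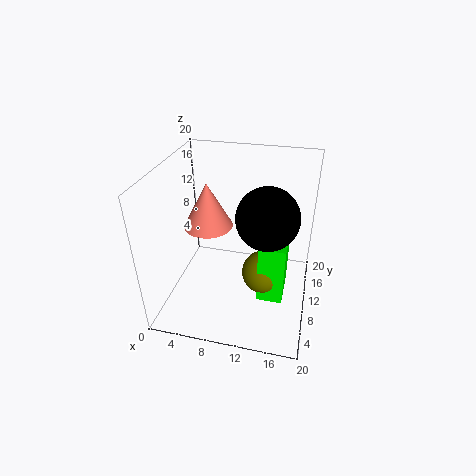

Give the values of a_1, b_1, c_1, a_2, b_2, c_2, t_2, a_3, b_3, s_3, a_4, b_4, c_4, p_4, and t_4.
a_1 = 14.25
b_1 = 8
c_1 = 14.75
a_2 = 5.25
b_2 = 11.5
c_2 = 10.5
t_2 = 6.5
a_3 = 14
b_3 = 8.75
s_3 = 3
a_4 = 13.5
b_4 = 6.25
c_4 = 2.75
p_4 = 3.5
t_4 = 8.5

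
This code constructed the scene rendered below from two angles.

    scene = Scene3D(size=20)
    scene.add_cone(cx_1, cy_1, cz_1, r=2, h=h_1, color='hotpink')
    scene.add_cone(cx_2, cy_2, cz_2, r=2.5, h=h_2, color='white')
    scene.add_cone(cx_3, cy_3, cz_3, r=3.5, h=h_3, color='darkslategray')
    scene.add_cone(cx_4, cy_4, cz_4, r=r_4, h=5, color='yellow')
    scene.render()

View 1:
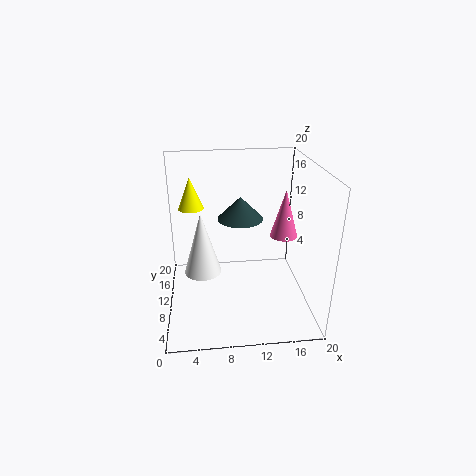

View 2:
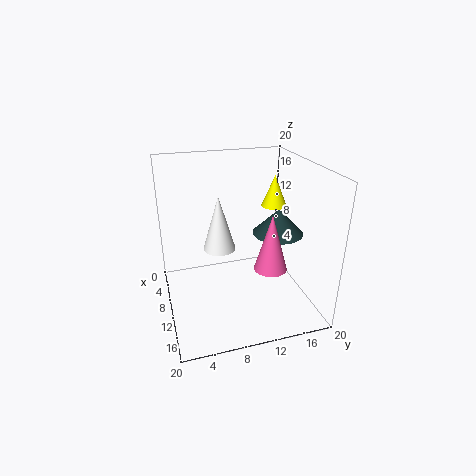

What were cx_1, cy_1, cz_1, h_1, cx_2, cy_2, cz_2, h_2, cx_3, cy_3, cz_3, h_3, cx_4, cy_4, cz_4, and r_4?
cx_1 = 17, cy_1 = 12, cz_1 = 9, h_1 = 7, cx_2 = 5, cy_2 = 8.5, cz_2 = 6, h_2 = 8.5, cx_3 = 11, cy_3 = 15.5, cz_3 = 10.5, h_3 = 3.5, cx_4 = 3.5, cy_4 = 18, cz_4 = 11.5, r_4 = 2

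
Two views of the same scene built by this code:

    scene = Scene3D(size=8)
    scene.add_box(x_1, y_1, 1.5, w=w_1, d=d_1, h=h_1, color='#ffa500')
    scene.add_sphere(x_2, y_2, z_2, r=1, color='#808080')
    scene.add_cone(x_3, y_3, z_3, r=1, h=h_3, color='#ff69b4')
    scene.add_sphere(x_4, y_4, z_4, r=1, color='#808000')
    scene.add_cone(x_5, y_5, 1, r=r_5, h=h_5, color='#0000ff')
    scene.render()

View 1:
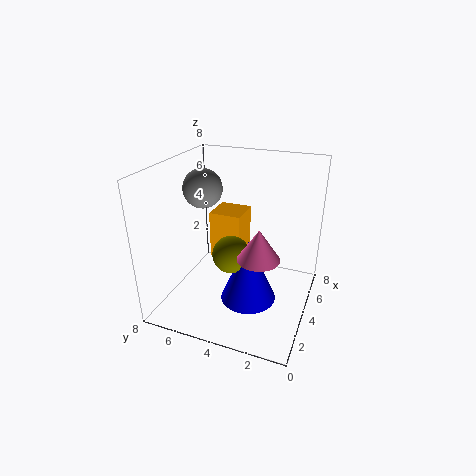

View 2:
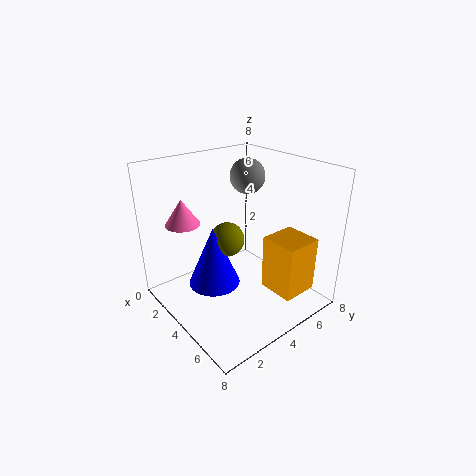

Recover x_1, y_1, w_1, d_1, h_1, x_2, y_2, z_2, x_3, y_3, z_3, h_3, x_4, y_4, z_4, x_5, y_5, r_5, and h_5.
x_1 = 5.5; y_1 = 4.5; w_1 = 2; d_1 = 2; h_1 = 3; x_2 = 3; y_2 = 5.5; z_2 = 7; x_3 = 1.5; y_3 = 2; z_3 = 4.5; h_3 = 1.5; x_4 = 3; y_4 = 4; z_4 = 3.5; x_5 = 3; y_5 = 3; r_5 = 1.5; h_5 = 3.5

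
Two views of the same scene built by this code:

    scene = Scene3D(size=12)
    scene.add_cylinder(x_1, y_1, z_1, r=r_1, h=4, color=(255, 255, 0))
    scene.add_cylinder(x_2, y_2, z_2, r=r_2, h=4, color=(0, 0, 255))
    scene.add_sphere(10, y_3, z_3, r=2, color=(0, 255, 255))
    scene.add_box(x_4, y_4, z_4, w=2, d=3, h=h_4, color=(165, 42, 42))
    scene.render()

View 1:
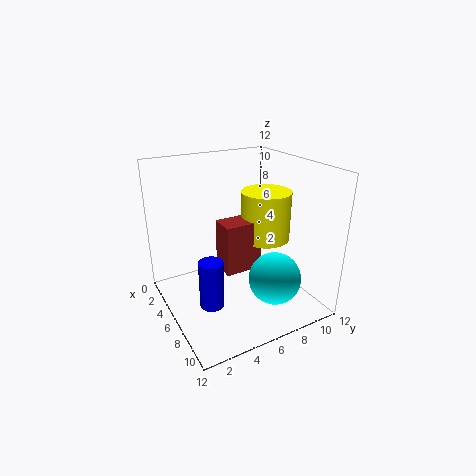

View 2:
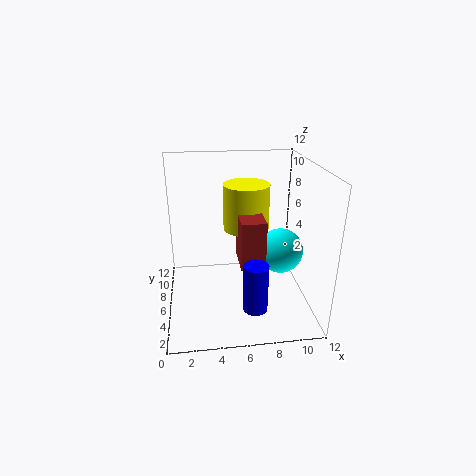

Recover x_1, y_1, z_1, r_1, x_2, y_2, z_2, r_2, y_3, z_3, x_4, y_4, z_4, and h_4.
x_1 = 7
y_1 = 8
z_1 = 6
r_1 = 2
x_2 = 7
y_2 = 3
z_2 = 1
r_2 = 1
y_3 = 7
z_3 = 4
x_4 = 6
y_4 = 4
z_4 = 4
h_4 = 4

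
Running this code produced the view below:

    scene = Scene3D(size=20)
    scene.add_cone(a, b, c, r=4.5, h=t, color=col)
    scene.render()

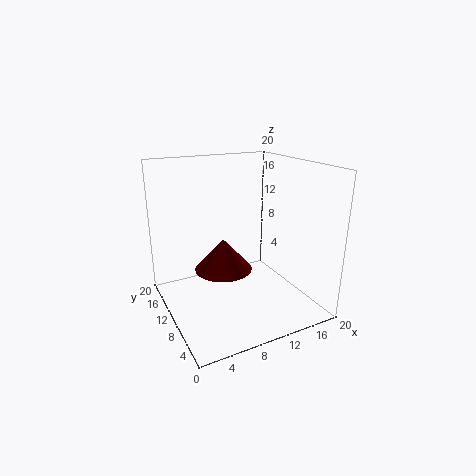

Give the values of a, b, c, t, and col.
a = 10; b = 15; c = 3; t = 5; col = 'maroon'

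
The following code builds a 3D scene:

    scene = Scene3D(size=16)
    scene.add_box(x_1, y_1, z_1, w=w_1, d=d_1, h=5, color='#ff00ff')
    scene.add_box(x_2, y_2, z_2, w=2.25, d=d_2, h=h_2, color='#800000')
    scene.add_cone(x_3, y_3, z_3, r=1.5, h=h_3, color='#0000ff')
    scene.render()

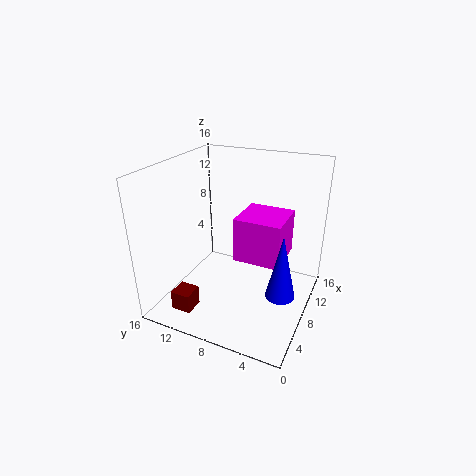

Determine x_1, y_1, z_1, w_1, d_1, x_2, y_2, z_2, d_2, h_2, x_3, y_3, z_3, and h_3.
x_1 = 7.25
y_1 = 3
z_1 = 5.5
w_1 = 5.25
d_1 = 5.25
x_2 = 2.5
y_2 = 11.5
z_2 = 0.25
d_2 = 2.25
h_2 = 2.25
x_3 = 5.25
y_3 = 2
z_3 = 4
h_3 = 6.75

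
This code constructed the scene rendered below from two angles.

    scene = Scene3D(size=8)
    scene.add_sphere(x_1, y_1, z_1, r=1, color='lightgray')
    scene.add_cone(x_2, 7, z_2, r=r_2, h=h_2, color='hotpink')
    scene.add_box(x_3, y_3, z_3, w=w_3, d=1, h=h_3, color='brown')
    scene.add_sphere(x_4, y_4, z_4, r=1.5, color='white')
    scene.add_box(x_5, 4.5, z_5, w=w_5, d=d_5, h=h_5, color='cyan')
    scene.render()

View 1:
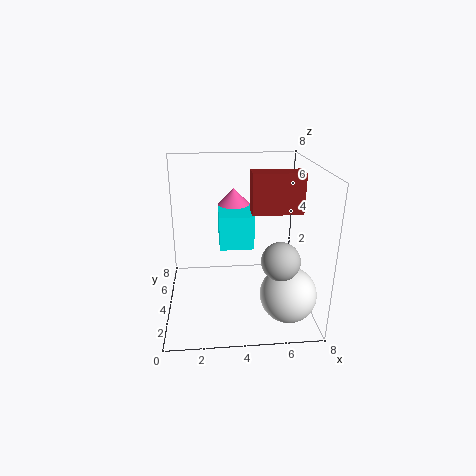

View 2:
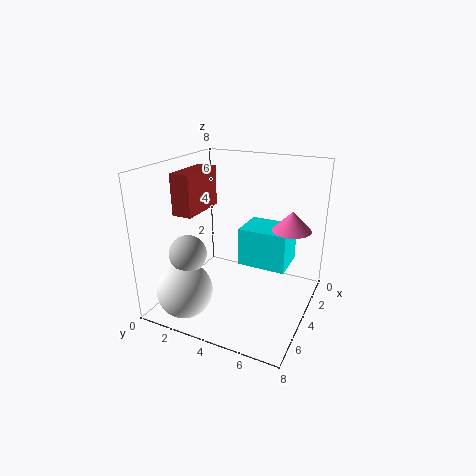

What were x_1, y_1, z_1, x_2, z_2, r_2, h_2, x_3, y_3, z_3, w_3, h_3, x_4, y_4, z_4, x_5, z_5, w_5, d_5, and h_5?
x_1 = 6, y_1 = 2, z_1 = 3.5, x_2 = 4, z_2 = 5, r_2 = 1, h_2 = 1, x_3 = 4.5, y_3 = 2, z_3 = 6, w_3 = 2.5, h_3 = 2, x_4 = 6.5, y_4 = 2, z_4 = 1.5, x_5 = 3, z_5 = 3, w_5 = 2, d_5 = 2.5, h_5 = 2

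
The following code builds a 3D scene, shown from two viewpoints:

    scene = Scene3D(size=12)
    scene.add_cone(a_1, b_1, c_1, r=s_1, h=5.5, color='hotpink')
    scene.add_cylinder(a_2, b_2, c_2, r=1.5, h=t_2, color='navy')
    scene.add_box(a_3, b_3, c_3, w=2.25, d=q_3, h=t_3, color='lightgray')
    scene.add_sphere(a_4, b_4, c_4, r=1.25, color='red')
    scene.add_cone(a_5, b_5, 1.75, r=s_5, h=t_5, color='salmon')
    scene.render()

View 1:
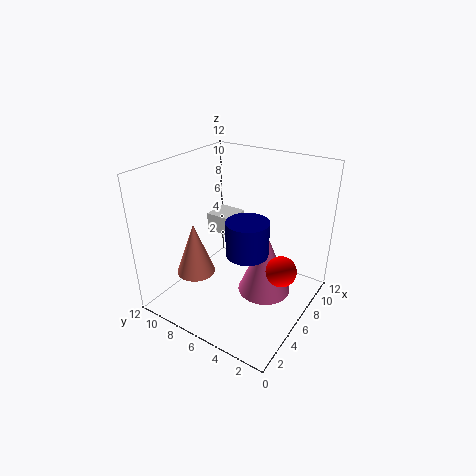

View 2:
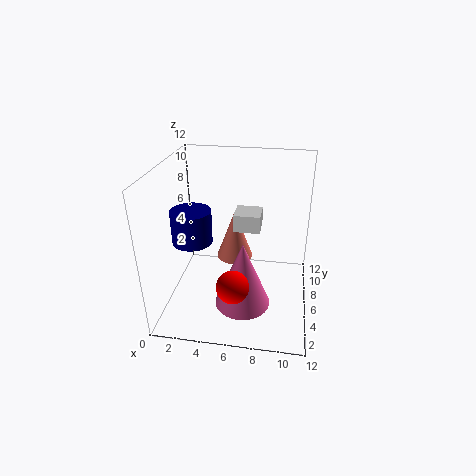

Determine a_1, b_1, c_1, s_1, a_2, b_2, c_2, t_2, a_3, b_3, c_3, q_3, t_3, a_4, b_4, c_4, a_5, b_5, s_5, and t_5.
a_1 = 6.75; b_1 = 3.75; c_1 = 1.25; s_1 = 2.25; a_2 = 3; b_2 = 3.25; c_2 = 7; t_2 = 2.5; a_3 = 5.5; b_3 = 6.5; c_3 = 6.25; q_3 = 2.25; t_3 = 1.5; a_4 = 6.25; b_4 = 2; c_4 = 4; a_5 = 5; b_5 = 10; s_5 = 1.75; t_5 = 4.75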